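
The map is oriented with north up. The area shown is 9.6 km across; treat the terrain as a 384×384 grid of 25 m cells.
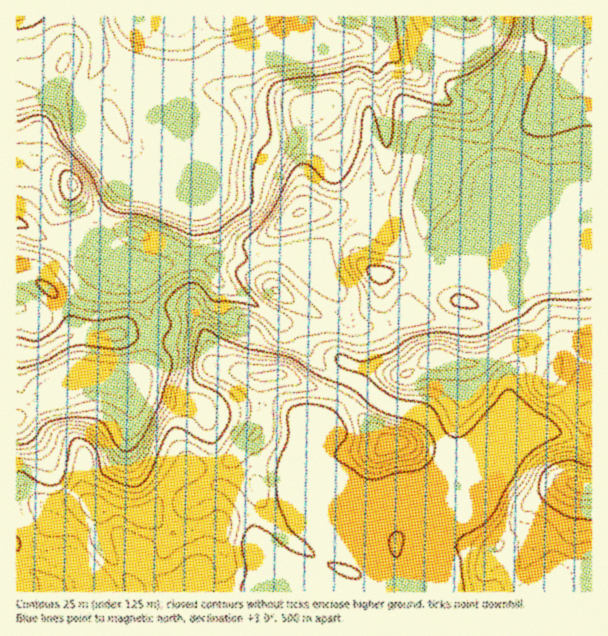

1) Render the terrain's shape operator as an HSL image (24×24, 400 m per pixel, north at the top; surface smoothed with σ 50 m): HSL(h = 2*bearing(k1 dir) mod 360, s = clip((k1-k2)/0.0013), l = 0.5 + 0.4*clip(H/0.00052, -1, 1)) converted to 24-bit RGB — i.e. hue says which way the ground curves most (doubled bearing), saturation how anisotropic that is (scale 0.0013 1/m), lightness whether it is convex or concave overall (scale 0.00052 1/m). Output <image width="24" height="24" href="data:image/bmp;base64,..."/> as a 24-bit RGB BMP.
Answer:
<image width="24" height="24" href="data:image/bmp;base64,Qk32BgAAAAAAADYAAAAoAAAAGAAAABgAAAABABgAAAAAAMAGAAATCwAAEwsAAAAAAAAAAAAAVq2tlMKLhlWNbjpebeZ3tjeJYoFXeXyAsXxuQpmffn6Af39/f2tsr12AXLOzg3l0eYJ7f39/Rix20shrgKhRXotXfnN8b4Fro3RVgGtNc0Nij+RrOqaDikRpvaxmRWVEoMBjMj2Rf2x0rH9SXMDCdqVYgmVpsGdnYYaMe3mAMU2M3K6pWHmXvoqVfEF3e49WkmeInX6PV0J7zeVoXB9RV8Fvis3Xg2XP2+K2Nip4W7JNWMeff2Nwf39/f3+AZat1lmCTfH6APJh9NIK42mqSi4FSk19/nmyEbHyufW3KiX3Mx+LodqT07rrvPYRAU3ditcF+kyaHddZ3aEt4f39/gIB/f4B/f4B+gH9/f39/f39/Kl9W5VO3yHGymFtTjXhHhcuuMi1e4dhwSsZYPjeAmS9l8IapObBBZEYsVa54ztBrW1l7gH9/fmxtikgmRGcfZHY+eIB4f39/fH+ADldP5G/Q3Nnyztz9z23QjieY6Oq0euefCAorxDujxbuPsrjdqEXwxpRfqrQ+QmZ0dHGClTW/4Z3p6aPjbOCPHpGYf4B+gH9/Rnp5D6Zmt9Slhq8ZWCJLi6Hg1fbh4ChrDhMsIDmK8vHIg1hBLDJY6Ke+29HALUaDfYB/KS1QgNBq0e/64dP4aQB1ssg8VX5tf39/Q3lHLioFlTEAFX4cMIALel8TxE9Bej2BDjU9+bdni0Q8Uzo0fZc66cl0MhMeXlQsLKqajP+pMhIBMxkAYis23MOgNIRXUnltcRYiKrt8mtXHkb47VHdRZ35XgnhPdmJgI0FS4GyO6ydcQaRZXsNi5Wd3lMTyzOn/JVf/QwQZ8x6Iid3IQJt6iK5gvp1yExFIrqngmd+uSH1n7ar4H7obMUMecmMsWXYuOltQEDYv9d7WnMrqz/D5u9X53qr7MwAgh5LuWYj0kbvq+q/42tf0q8L59ML7JEiNLZ5k26OTTkx9Tk7P/7D4p4v0sbXt1tvtIFzGMFGhuvWdgeS8dhcQVJIQahEWL7JXo74xV0AsNl8xQNJ33smVfCpBOyCD+s/8UUvgk7O2h2zBZ0YwT3ohaMeFY36hzqa9gCCoWEaLof+UbA5edPaGMwAJdrsAWNahbUSUrjlYUa8uP0saWDsJoHkUF8oyFHUcqkqGn8e1bWqjQV600/TfPGZ8Ym9GZGs4NVJ4hZnJ9fXWLgUtWwAWzPf/m+L2ekJmXTRUoUYpu85qPJOaT7XQqObarjdoclxCPIgte4Are3RCo8XQtsaRgD+DhHJ1eFlXUGU2PG0ZulUQJCG+Xtyctdctfi89fml5YR6T0Pvy39X2siPNaIBTgHpQf3l2gH9/f4B+fn95dX5lw1ExdzMLfGM9gEhav0mCl+Tqwe34X3/tiyTn5qnr9i0tVG0nRmYzLL6KqMBNSBwht11VdaV1aHlye4F5f3+Af39/f39/f39/VCsR2IlyP4wrQ/ncue/+m5rojCkhJRwOJmA8RZY5/4Px+tHyj53cLcGkgIhNVkN3r66Kpox5aYmHcImNf3+Af4B/gIB/f39/WZisg1e+3/zPAMfQJhcNXjwTdU9BcnxpKk9Odm40F1M+9urHhMrMyjnhr3uhOUePqpeVuJ2Xdo+MZmx6f39+gW9tg4FpenNldIm9adzj0f/MMwAzfUxOboRuf4B/f39/Mj5yrbaHKXOE4uukrGpRIiRF27KWIzJrpZN4upyAk3lzZG5ucmthiHtthIqAcW2Hpm+Hk/9/MQINZCBLl7WJYnuZf3+Af39/P1Bxd7FoRkCCrNcemWg5NTZw5t6MEQ5ZqK2EqsOpn5DEoXLElmyghpN8eYV0aHZ9tZva66yeNhZOlGihjbuQdF1/f3+Af3Z3ZERiVotLdTx6z9GgoKRzJVFk6/W2EgZNk9ibksW1hFCYmEKMtHqgro+kmYWSZW5+VGMUuVMQNyt5hbyLkl93gHN/gHODoFihdYu6b63ITVLG0unpv6zbRUXQrvawIwDoouDFaQ8vtjEXKXYyh5VkoYaEoIOKhWqSfoiqvoWaRLVyR5dzhV5efG5ZdnhBN5g2SqdQQIZgLNl+R75HdEu3vlnQ4GFhRcoYMQUNS99QTaXf56b3iVXChZRloYSJjHuYgXeaonqn2rSyNB9tqD4/XLqWgZK+eLhvRmUoUmwvUHAuYG0xSVoiNEoSRiMJfjklYMRlsc87OT0QBS4R8F+0x41pbZh0gYOTjEQwiKw9wmM4WBh3udm0dX+kg4ySm1Cr4a7fgpDZUtXGSn2Qszqk4UPXXN/OL2SluoZsxV+j25jXE+W2BB0v++PDXI53cX1j"/>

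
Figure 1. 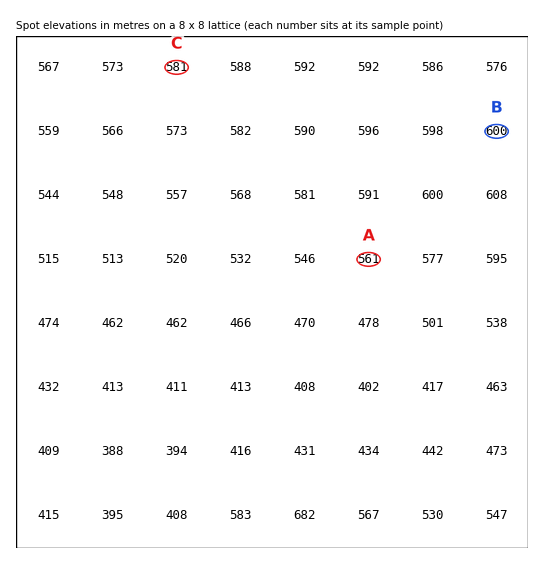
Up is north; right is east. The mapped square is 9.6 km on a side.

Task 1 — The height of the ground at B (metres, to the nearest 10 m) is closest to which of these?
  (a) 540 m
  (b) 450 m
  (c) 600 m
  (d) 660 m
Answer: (c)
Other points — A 560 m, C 580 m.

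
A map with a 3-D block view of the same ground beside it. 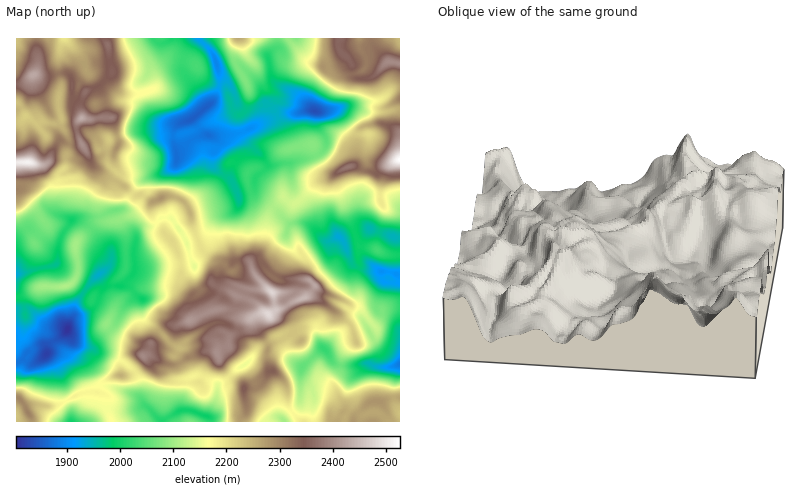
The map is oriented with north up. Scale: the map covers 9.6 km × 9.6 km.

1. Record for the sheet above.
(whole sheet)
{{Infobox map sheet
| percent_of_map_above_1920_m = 93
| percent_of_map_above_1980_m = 84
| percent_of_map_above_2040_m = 71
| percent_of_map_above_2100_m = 57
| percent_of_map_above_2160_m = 45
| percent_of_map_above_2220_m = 32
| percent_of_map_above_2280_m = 20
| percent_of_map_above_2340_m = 10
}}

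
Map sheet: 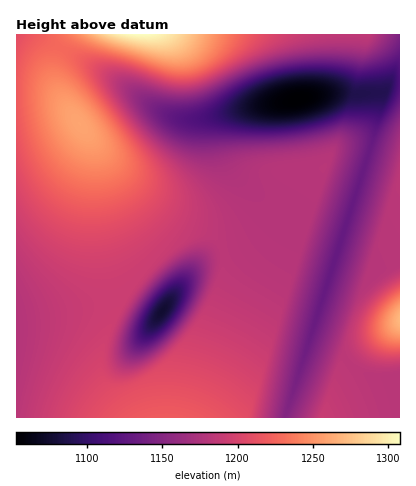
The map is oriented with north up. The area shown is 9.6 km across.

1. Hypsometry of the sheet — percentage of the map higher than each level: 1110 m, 93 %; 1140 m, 86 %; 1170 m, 72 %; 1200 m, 29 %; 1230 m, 10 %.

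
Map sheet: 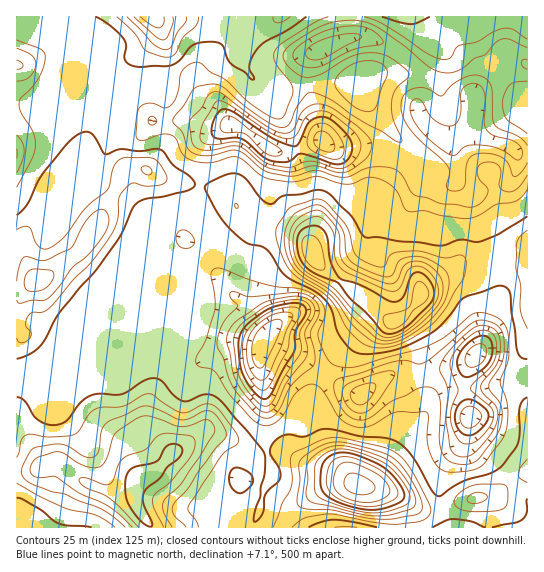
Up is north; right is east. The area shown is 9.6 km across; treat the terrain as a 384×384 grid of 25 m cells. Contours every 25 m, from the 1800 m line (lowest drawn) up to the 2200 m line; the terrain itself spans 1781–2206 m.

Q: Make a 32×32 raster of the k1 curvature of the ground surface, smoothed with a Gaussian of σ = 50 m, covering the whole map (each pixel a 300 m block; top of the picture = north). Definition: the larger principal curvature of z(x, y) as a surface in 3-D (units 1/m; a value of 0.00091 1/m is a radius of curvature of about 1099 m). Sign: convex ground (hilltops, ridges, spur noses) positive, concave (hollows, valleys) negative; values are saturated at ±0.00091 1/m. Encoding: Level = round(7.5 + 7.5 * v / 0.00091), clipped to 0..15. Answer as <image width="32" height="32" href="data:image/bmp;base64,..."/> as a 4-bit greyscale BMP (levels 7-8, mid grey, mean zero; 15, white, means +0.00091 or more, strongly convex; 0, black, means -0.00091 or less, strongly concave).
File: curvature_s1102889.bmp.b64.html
<image width="32" height="32" href="data:image/bmp;base64,Qk12AgAAAAAAAHYAAAAoAAAAIAAAACAAAAABAAQAAAAAAAACAAATCwAAEwsAABAAAAAAAAAAAAAAABEREQAiIiIAMzMzAERERABVVVUAZmZmAHd3dwCIiIgAmZmZAKqqqgC7u7sAzMzMAN3d3QDu7u4A////AIeId4/4mXiIy4eIqouYeYp4iIrPl3d4iJzc7/79ruyoipv8nZmYiIh4vuzvyIrMud2duZvLl4aIaJvO2piamYuM2miYjMl3uZzO/JqYlmuXuZqJmYvMrKmYiqeJiZqZuKdnmpqqndmbyYqpuprGNsqXeJl5qFvJx7ubhYqa10bLh3iIeLd5q4esq3R6icz+uYiIh3iYiLx2m7u5iJmpremIh4iIiIi9Z4mqq5eKqETsuYeIh4iJrGeJuorcmKpUvKp3iIiIipuFfOuY3/mcqMuph4iIiImc+mWKrOv+mbyr6piIiIiJl67qeP/Zv9iIec7IiIiIiYeKu7/8l8/KmIjJ3Kh4iJmZmJz/hnnsq5iYt4vpiIl5iIed+3aKiXmZmcd43YiJeIiZru24iIiJiImaeK2niIiKmYvciIiJmZqYiYiLp3h4mpeYu4iJmXhpmrmYiMi8qZqb3L3bqYeXmpi5moje6Zuq7Jjai6mJyqzIqYmYqLq4vtV8pWmorZi6lamIl5iLt4mo3lSJq8h5eZqJiIiKW4l0nvt2m7uIq4q6mYiIipuamuy6q8upZ7p4qauIiHiampy5q8ypmZmpWatamIiIiniqmam8yqu5mqqnapiIip2YiZmWZ6u5irmJh8qId3e+eIiaqXd3iLuZqWqIiHd4/cqYesmodouoeIqa"/>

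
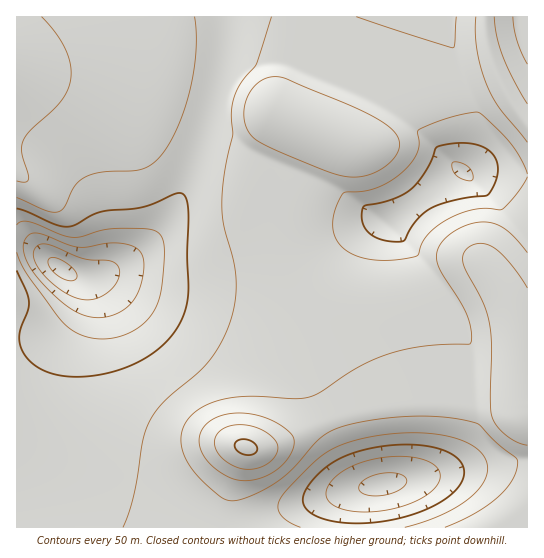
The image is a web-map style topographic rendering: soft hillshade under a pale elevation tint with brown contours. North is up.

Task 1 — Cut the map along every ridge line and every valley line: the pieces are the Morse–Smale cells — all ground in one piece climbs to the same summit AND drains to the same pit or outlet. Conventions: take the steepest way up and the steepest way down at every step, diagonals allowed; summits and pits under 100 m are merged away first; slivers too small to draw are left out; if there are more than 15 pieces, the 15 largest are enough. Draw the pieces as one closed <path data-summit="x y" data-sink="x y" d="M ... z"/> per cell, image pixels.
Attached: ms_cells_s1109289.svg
<path data-summit="246 447" data-sink="61 269" d="M527 16l-298 1-4 42-13 52-27 76-13 27-12 17-22 22-17 12-15 8-17 6-14-2-8-4-37-29-9-4-5 1 1 287 214 0-2-9 2-26 15-46 24 0 56-26 36-10 22-4-11-29-16-32-16-23-29-34-16-32-4-18 0-32 5-20 25-55 29 12 15 0 9-5 9-9 14-19 35-12 30-6 35-14 15 28 14 17z"/><path data-summit="246 447" data-sink="462 171" d="M498 79l-35 14-30 6-35 12-14 19-9 9-9 5-15 0-29-12-25 55-5 20 0 32 4 18 16 32 29 34 16 23 11 20 17 41 28-3 33 0 27 4 42-1 4 1 6 7 3-1 0-289-15-18z"/><path data-summit="17 67" data-sink="61 269" d="M229 16l-213 1 1 223 13 4 37 29 8 4 14 2 17-6 15-8 17-12 22-22 12-17 13-27 27-76 13-52 4-28z"/><path data-summit="246 447" data-sink="382 485" d="M446 404l-33 0-51 7-36 10-56 26-24 0-15 46-2 26 3 8 295 1 1-113-13-8-42 1z"/>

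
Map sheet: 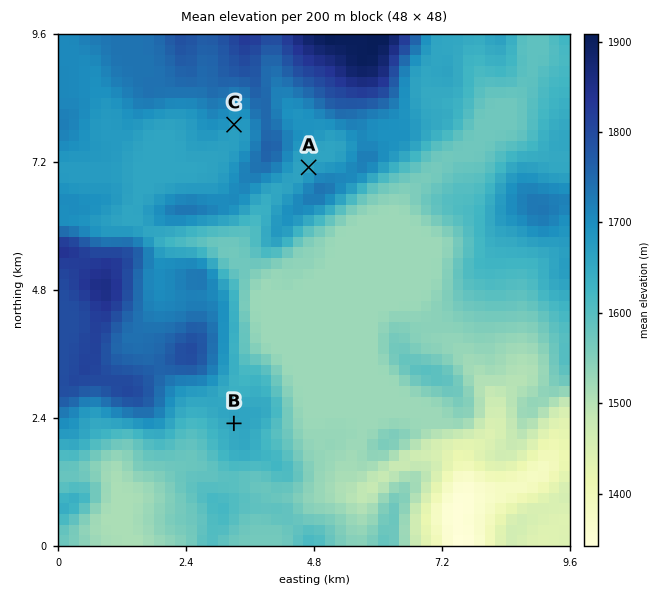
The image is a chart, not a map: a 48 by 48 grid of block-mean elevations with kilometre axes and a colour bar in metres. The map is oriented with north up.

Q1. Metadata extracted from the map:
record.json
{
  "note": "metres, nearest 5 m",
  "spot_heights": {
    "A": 1660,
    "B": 1655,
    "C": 1675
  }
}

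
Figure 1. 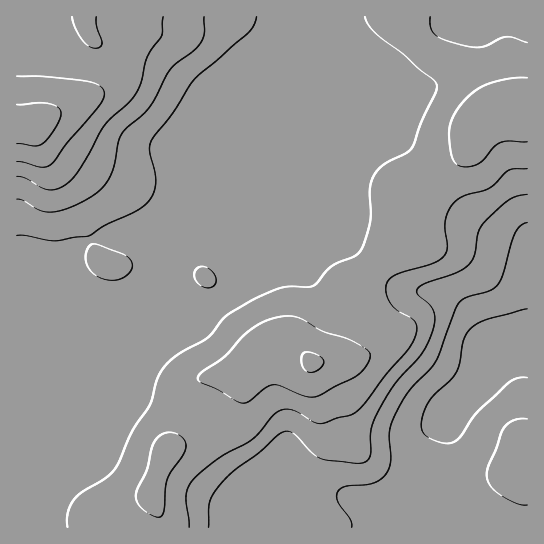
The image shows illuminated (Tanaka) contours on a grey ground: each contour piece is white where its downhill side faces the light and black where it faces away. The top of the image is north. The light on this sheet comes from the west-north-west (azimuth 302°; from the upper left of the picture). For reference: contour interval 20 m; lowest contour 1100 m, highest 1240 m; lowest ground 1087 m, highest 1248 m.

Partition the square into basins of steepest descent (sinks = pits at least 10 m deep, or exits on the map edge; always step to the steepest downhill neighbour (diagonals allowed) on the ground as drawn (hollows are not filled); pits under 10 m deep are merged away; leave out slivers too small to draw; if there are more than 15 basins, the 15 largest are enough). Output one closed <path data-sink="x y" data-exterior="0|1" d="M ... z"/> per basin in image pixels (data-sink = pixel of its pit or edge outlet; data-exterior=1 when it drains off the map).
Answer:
<path data-sink="50 527" data-exterior="1" d="M527 16l-443 1 3 12 8 14-11 51-9 9-22 10-18 12-19 1 1 402 76 0 2-7 11-9 24-11 20-5 14-39 15-27 8-35 5-10 13-8 22-2 15-6 11-15 13-11 12-4 12 1 21 23 47-6 13-5 6-6-4-16-14-29 1-11 11-16 18-18 18-11 5-44 5-6 25-18 19-19 11-17 7-19 15-13 34-4z"/><path data-sink="527 339" data-exterior="1" d="M527 105l-22 2-16 5-10 10-7 19-11 17-19 19-25 18-5 6-5 44-18 11-18 18-12 20 1 11 17 36 0 5-6 6-20 7-40 4-18-22-15-2-16 6-20 24-15 6-17 1-12 4-10 11-9 39-15 27-13 38-21 6-24 11-11 9-2 6 434 1z"/>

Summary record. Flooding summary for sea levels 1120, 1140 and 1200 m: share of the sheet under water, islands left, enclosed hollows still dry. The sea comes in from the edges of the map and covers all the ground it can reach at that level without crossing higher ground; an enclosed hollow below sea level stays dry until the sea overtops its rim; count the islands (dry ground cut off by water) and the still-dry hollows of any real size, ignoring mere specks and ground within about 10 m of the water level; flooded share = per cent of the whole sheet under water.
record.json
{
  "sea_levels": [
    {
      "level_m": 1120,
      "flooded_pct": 11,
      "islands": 0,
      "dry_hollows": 0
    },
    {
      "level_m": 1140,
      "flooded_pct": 19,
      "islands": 0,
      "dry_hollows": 0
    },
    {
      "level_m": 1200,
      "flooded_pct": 93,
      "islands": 0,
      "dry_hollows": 0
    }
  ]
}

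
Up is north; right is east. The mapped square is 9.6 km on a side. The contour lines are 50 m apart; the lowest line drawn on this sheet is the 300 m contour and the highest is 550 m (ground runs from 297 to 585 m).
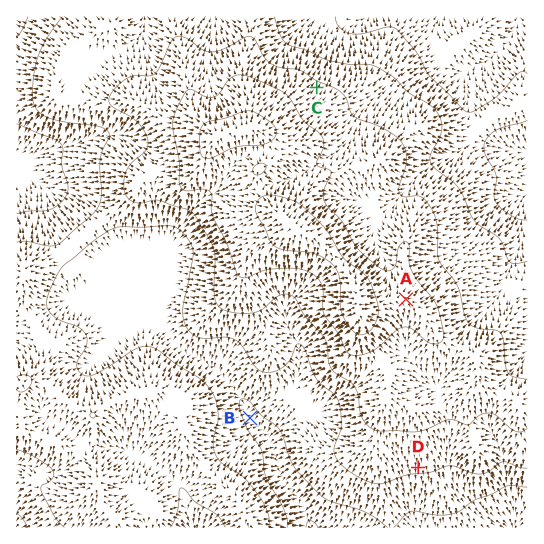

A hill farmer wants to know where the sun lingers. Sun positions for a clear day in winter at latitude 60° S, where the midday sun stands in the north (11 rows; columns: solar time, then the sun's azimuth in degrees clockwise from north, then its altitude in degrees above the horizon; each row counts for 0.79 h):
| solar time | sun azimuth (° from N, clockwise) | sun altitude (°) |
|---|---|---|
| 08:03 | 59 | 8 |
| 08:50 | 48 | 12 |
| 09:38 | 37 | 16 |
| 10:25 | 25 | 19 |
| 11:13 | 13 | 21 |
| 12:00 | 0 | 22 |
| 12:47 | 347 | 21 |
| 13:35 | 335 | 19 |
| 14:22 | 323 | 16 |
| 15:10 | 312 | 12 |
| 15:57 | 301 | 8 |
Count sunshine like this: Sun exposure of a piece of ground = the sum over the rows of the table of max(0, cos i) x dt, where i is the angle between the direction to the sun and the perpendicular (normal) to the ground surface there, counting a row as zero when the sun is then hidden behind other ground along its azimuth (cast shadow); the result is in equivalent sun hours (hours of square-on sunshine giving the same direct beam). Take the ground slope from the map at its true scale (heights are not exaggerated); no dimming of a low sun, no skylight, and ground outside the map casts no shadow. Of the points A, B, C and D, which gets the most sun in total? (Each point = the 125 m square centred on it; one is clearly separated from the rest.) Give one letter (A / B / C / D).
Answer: C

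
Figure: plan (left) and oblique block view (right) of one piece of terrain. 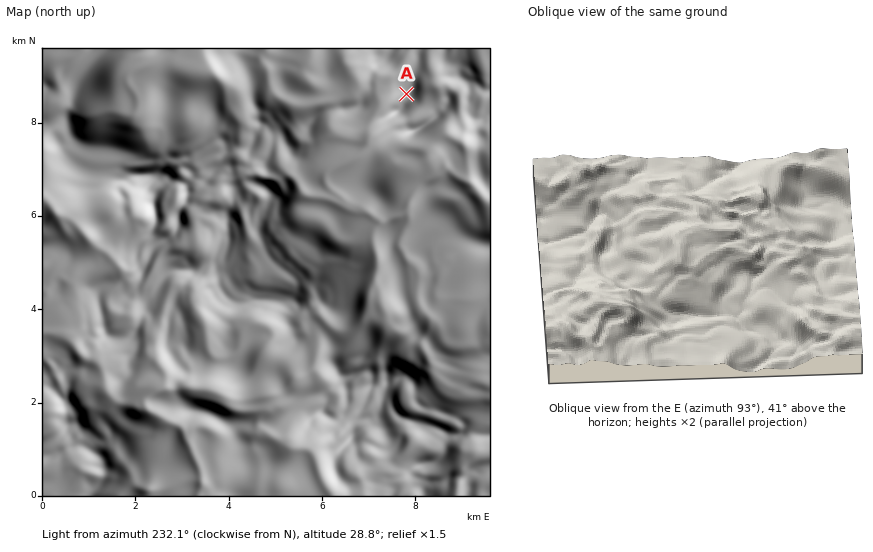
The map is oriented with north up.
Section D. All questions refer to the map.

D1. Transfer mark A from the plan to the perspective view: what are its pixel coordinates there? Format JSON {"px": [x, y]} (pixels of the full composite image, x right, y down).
{"px": [827, 313]}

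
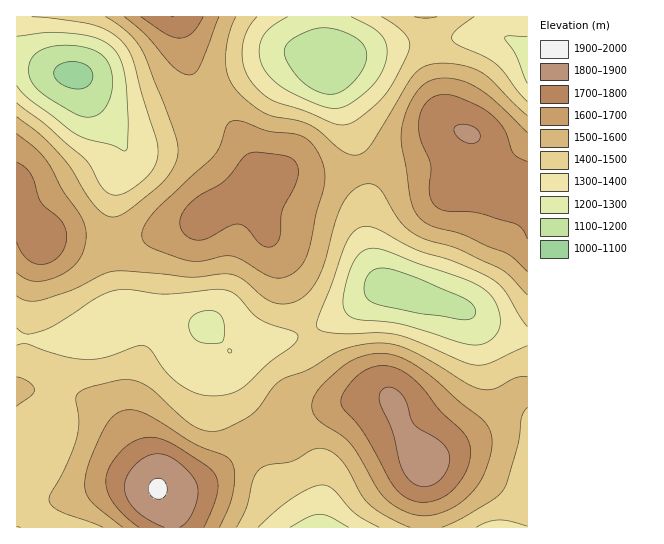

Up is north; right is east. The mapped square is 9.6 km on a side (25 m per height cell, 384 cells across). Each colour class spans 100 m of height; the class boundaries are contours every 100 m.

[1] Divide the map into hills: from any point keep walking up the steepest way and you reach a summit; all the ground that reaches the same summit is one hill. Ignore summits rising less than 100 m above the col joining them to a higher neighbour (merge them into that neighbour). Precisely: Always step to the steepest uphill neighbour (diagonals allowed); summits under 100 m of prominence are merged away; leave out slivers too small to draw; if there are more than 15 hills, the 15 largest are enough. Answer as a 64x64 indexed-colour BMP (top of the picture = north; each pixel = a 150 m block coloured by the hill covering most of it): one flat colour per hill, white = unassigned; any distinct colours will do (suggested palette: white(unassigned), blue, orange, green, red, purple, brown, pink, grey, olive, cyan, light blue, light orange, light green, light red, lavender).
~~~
<image width="64" height="64" href="data:image/bmp;base64,Qk12CAAAAAAAAHYAAAAoAAAAQAAAAEAAAAABAAQAAAAAAAAIAAATCwAAEwsAABAAAAAAAAAA////ALR3HwAOf/8ALKAsACgn1gC9Z5QAS1aMAMJ34wB/f38AIr28AM++FwDox64AeLv/AIrfmACWmP8A1bDFAEREREREREREREREREREREREQREREREREREREREREREURERERERERERERERERERERERBERERERERERERERERERRERERERERERERERERERERERBERERERERERERERERERFERERERERERERERERERERERBERERERERERERERERERERREREREREREREREREREREREERERERERERERERERERERFEREREREREREREREREREREEREREREREREREREREREREUREREREREREREREREREREQRERERERERERERERERERERREREREREREREREREREREQRERERERERERERERERERERFERERERERERERERERERERBEREREREREREREREREREREUREREREREREREREREREREERERERERERERERERERERERREREREREREREREREREREERERERERERERERERERERERFEREREREREREREREREREQREREREREREREREREREREREUREREREREREREREREREQRERERERERERERERERERERERRERERERERERERERERERBERERERERERERERERERERERFERERERERERERERERERBEREREREREREREREREREREREUREREREREREREREREREERERERERERERERERERERERERREREREREREREREREREERERERERERERERERERERERERFEREREREREREREREREQREREREREREREREREREREREREURERERERERERERERERBERERERERERERERERERERERERRERERERERERERERERBERERERERERERERERERERERERFEREREREREREREREREEREREREREREREREREREREREREURERERERERERERERERBERERERERERERERERERERERERRERERERERERERERERCIRERERERERERERERERERERERFEREREREREREREREREIiIiIREREREREREREREREREREVVVVVVVREREREREREIiIiIiIhERERERERERERERERMzVVVVVVVUREREREQiIiIiIiIiIhERERERERERERETMzNVVVVVVVVUREIiIiIiIiIiIiIiIhEREREREREREzMzM1VVVVVVVVIiIiIiIiIiIiIiIiIiIhERERERERMzMzMzVVVVVVVVUiIiIiIiIiIiIiIiIiIiIREREREzMzMzMzNVVVVVVVUiIiIiIiIiIiIiIiIiIiIiIRETMzMzMzMzM1VVVVVVVSIiIiIiIiIiIiIiIiIiIiIiMzMzMzMzMzMzVVVVVVVVIiIiIiIiIiIiIiIiIiIiIiMzMzMzMzMzMzNVVVVVVVUiIiIiIiIiIiIiIiIiIiIiIzMzMzMzMzMzM1VVVVVVVSIiIiIiIiIiIiIiIiIiIiIzMzMzMzMzMzMzVVVVVVVVIiIiIiIiIiIiIiIiIiIiIjMzMzMzMzMzMzNVVVVVVVUiIiIiIiIiIiIiIiIiIiIiMzMzMzMzMzMzM1VVVVVVVSIiIiIiIiIiIiIiIiIiIiIzMzMzMzMzMzMzVVVVVVVVIiIiIiIiIiIiIiIiIiIiIjMzMzMzMzMzMzNVVVVVVVUiIiIiIiIiIiIiIiIiIiIiMzMzMzMzMzMzM1VVVVVVVSIiIiIiIiIiIiIiIiIiIiIzMzMzMzMzMzMzVVVVVVVVIiIiIiIiIiIiIiIiIiIiIjMzMzMzMzMzMzNVVVVVVVUiIiIiIiIiIiIiIiIiIiIiMzMzMzMzMzMzM1VVVVVVVSIiIiIiIiIiIiIiIiIiIiIzMzMzMzMzMzMzVVVVVVVVUiIiIiIiIiIiIiIiIiIiIjMzMzMzMzMzMzNVVVVVVVVSIiIiIiIiIiIiIiIiIiIjMzMzMzMzMzMzM1VVVVVVVVIiIiIiIiIiIiIiIiIiIiMzMzMzMzMzMzMzVVVVVVVVVSIiIiIiIiIiIiIiIiIiIzMzMzMzMzMzMzNVVVVVVVVVIiIiIiIiIiIiIiIiIiIjMzMzMzMzMzMzM1VVVVVVVVZmZiIiIiIiIiIiIiIiIjMzMzMzMzMzMzMzVVVVVVVVZmZmZmIiIiIiIiIiIiIiMzMzMzMzMzMzMzNVVVVVVVVmZmZmZmIiIiIiIiIiIiIzMzMzMzMzMzMzM1VVVVVVVmZmZmZmYiIiIiIiIiIiIzMzMzMzMzMzMzMzVVVVVVVmZmZmZmZmIiIiIiIiIiIjMzMzMzMzMzMzMzNVVVVVVmZmZmZmZmZiIiIiIiIiIiMzMzMzMzMzMzMzM1VVVVVWZmZmZmZmZmYiIiIiIiIiMzMzMzMzMzMzMzMzVVVVVWZmZmZmZmZmZmIiIiIiIiIzMzMzMzMzMzMzMzNVVVVVZmZmZmZmZmZmZmIiIiIiIjMzMzMzMzMzMzMzM1VWZmZmZmZmZmZmZmZmZmIiIiIjMzMzMzMzMzMzMzMzZmZmZmZmZmZmZmZmZmZmZmIiJmMzMzMzMzMzMzMzMzNmZmZmZmZmZmZmZmZmZmZmZmZmYzMzMzMzMzMzMzMzM2ZmZmZmZmZmZmZmZmZmZmZmZmYzMzMzMzMzMzMzMzM0ZmZmZmZmZmZmZmZmZmZmZmZmZjMzMzMzMzMzMzMzNERmZmZmZmZmZmZmZmZmZmZmZmZmMzMzMzMzMzMzMzNERGZmZmZmZmZmZmZmZmZmZmZmZmYzMzMzMzMzMzMzM0RE"/>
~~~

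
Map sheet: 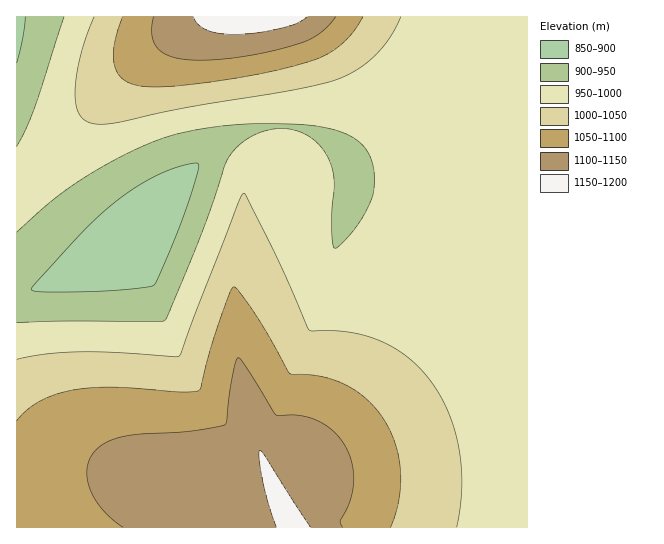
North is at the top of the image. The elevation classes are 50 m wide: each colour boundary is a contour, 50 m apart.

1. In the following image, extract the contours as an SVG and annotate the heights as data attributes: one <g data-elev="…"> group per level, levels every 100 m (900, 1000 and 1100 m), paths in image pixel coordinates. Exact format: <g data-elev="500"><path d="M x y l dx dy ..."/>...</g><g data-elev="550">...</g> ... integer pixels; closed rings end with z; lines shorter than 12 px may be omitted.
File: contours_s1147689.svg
<g data-elev="900"><path d="M37 291l-6-1 3-5 50-55 31-28 23-16 22-12 22-8 16-2-1 10-13 40-16 41-14 30-15 3-32 3z"/><path d="M25 17l-2 21-6 25"/></g><g data-elev="1000"><path d="M457 527l5-37-2-36-8-33-15-31-11-15-13-13-13-11-15-8-16-6-16-4-19-2-23 0-2-2-30-66-34-70-3 2-4 8-59 153-4 1-58-4-39-1-32 2-29 5"/><path d="M94 17l-9 22-6 22-3 20-1 17 2 12 5 8 8 5 11 1 18-2 75-16 100-16 43-10 20-10 18-15 15-17 11-21"/></g><g data-elev="1100"><path d="M343 527l-3-6 10-20 4-20-2-19-8-17-11-14-16-11-18-5-21 1-3-2-28-45-6-10-3-1-3 5-2 12-6 46-2 4-35 6-49 3-18 2-18 7-12 11-5 8-1 8 0 9 3 11 13 20 20 17"/><path d="M154 17l-2 10 0 10 3 8 4 5 7 4 9 4 24 2 23-1 27-3 50-13 20-9 9-8 8-9"/></g>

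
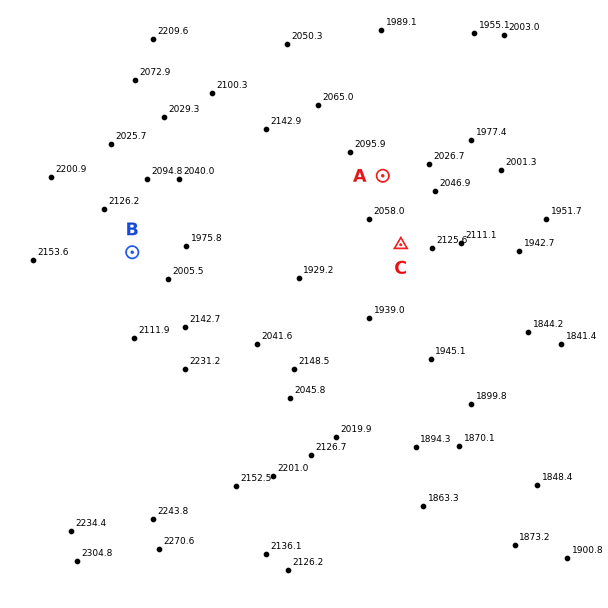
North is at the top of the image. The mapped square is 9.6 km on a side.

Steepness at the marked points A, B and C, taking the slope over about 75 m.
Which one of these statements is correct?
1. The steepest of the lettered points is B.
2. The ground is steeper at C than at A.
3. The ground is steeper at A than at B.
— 2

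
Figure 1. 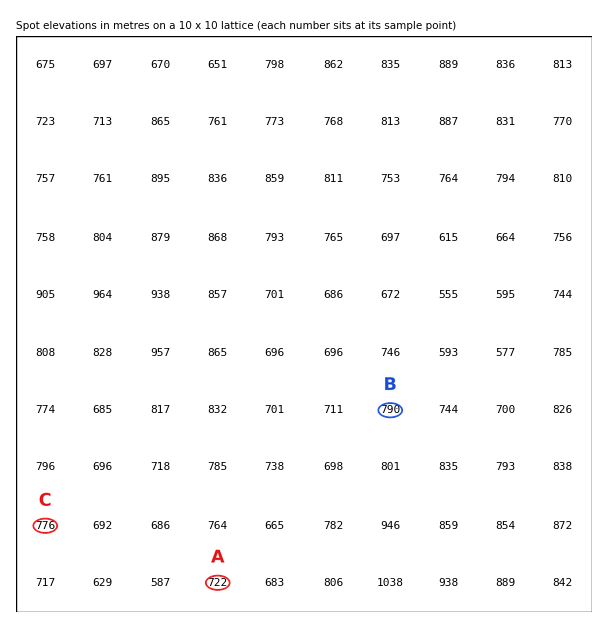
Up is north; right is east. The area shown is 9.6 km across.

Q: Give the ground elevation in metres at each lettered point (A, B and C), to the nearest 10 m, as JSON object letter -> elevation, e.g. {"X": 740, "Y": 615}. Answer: {"A": 720, "B": 790, "C": 780}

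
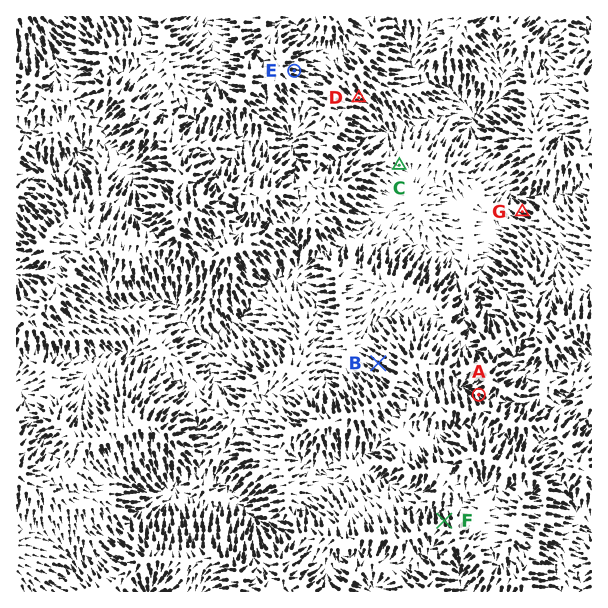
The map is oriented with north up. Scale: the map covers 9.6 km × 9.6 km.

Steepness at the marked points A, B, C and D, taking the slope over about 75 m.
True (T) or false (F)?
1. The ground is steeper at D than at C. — T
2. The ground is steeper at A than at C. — T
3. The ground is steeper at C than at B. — F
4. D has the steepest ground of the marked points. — F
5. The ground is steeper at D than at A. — F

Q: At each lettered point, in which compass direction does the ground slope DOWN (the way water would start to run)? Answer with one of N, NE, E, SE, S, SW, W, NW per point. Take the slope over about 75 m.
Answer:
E E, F N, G NW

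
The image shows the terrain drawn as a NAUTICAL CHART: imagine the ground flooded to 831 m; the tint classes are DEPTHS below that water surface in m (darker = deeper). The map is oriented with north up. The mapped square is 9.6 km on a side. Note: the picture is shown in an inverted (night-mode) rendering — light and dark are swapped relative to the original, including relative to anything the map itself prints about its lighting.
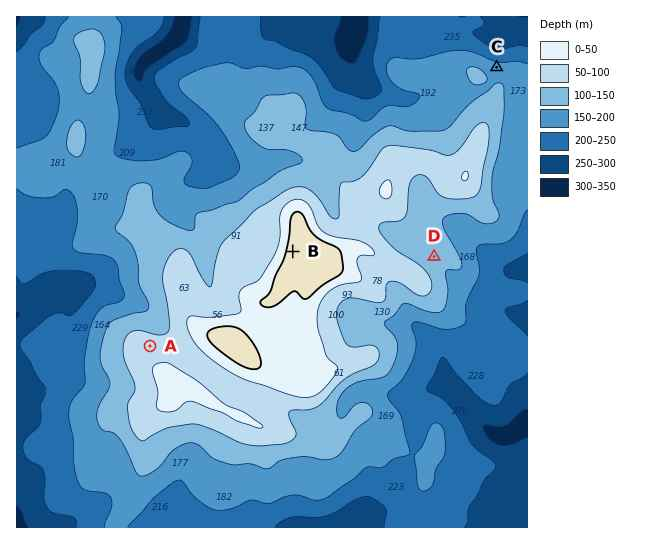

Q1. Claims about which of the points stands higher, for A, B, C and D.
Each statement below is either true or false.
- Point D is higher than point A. false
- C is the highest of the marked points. false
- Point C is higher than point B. false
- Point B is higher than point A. true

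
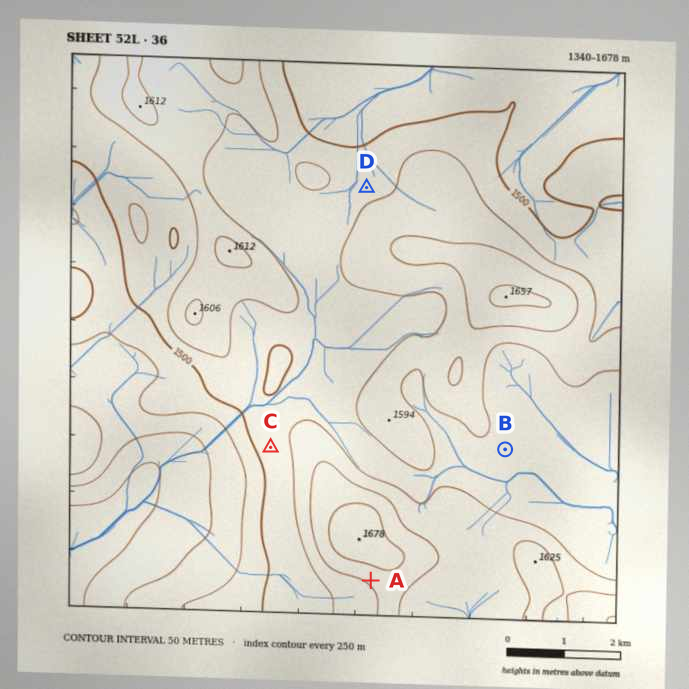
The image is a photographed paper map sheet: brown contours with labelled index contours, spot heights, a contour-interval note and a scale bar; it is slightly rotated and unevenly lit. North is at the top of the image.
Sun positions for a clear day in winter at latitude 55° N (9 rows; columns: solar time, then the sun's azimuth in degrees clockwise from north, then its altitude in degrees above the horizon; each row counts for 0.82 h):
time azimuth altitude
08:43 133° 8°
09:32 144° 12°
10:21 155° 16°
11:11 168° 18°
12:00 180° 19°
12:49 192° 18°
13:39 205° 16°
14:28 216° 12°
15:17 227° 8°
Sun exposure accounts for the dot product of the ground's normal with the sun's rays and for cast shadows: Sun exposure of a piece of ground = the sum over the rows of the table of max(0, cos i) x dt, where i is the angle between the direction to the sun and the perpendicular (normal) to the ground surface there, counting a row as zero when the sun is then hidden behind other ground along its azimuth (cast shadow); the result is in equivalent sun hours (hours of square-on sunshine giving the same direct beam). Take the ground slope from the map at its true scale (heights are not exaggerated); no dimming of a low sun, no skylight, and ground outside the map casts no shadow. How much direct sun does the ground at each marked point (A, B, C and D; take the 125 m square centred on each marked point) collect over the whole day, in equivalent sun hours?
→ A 2.5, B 1.9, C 2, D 1.5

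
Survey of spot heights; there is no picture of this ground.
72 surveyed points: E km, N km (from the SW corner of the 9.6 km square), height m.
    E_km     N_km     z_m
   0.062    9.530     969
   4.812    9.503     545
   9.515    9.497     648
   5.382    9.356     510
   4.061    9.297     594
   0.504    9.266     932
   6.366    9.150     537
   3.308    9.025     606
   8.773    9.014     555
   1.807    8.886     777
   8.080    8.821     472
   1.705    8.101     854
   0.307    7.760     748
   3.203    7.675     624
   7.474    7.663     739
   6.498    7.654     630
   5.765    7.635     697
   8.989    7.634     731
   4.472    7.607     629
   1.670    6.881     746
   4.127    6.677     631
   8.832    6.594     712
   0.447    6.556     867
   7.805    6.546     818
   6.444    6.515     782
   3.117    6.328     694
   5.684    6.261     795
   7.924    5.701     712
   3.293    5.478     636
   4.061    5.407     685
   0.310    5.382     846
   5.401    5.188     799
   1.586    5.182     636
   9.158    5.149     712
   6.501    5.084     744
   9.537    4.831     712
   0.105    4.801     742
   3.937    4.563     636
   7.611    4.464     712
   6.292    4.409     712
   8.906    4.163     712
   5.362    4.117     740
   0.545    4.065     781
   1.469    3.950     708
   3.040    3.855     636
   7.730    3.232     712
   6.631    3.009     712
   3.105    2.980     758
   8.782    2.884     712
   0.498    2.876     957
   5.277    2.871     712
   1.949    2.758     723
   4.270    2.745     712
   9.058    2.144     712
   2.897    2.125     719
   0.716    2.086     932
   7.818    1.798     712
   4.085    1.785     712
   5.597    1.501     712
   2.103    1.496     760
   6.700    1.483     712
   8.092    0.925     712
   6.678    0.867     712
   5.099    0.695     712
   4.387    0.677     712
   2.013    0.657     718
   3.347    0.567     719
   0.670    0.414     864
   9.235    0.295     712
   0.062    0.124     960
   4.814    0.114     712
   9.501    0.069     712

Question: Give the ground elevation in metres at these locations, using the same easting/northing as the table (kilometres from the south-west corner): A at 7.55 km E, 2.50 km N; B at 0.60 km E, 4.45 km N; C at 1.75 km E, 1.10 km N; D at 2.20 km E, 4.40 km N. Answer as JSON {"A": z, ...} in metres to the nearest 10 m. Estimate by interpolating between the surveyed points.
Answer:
{"A": 710, "B": 720, "C": 720, "D": 650}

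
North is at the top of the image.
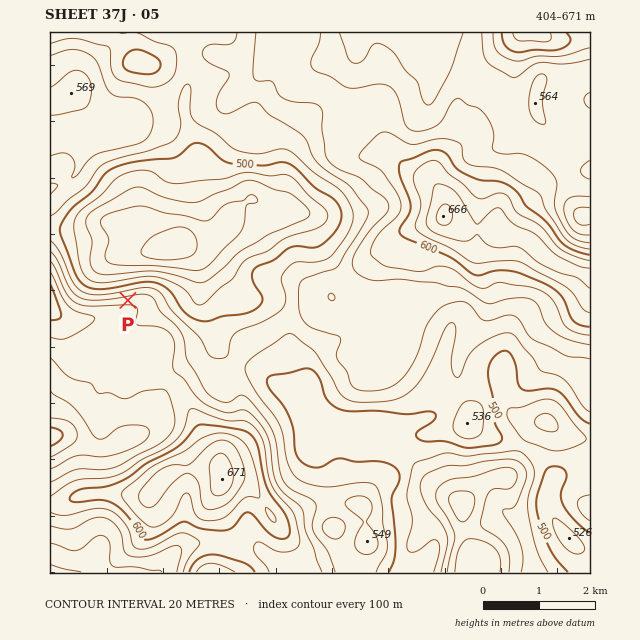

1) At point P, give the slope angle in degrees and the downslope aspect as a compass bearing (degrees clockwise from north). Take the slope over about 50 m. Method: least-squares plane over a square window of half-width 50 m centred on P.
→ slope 8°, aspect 352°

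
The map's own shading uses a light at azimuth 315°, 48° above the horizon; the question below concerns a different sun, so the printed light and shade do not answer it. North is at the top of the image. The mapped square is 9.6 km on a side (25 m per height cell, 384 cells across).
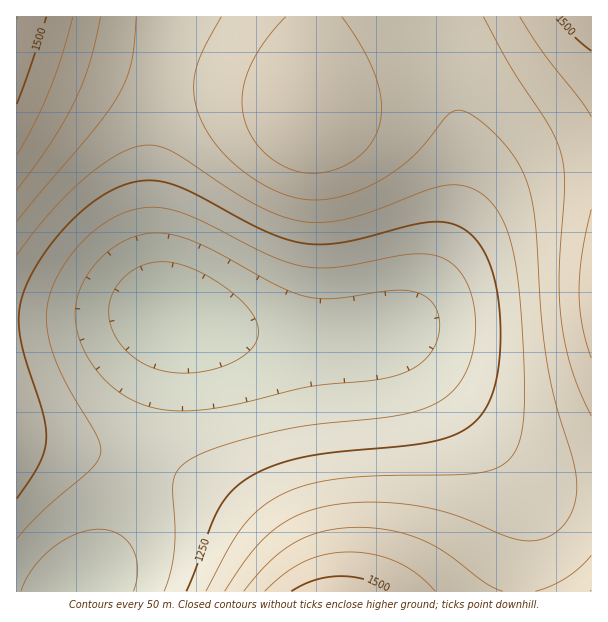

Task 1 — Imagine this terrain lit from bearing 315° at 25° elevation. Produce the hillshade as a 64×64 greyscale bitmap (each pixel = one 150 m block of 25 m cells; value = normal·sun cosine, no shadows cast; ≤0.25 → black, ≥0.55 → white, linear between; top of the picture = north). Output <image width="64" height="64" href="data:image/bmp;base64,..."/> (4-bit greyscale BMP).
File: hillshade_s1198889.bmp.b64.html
<image width="64" height="64" href="data:image/bmp;base64,Qk12CAAAAAAAAHYAAAAoAAAAQAAAAEAAAAABAAQAAAAAAAAIAAATCwAAEwsAABAAAAAAAAAAAAAAABEREQAiIiIAMzMzAERERABVVVUAZmZmAHd3dwCIiIgAmZmZAKqqqgC7u7sAzMzMAN3d3QDu7u4A////AGZneIiZq7zN3v/////////u3cu6qpmZiJmZmqq7zN3uVWZ3iJmqu8ze7////////+7dzLuqqZmZmZmaqru8zd5VVmd4iZqrvM3u7///////7t3Mu7qqmZmZmZmqq7zN3UVWZneImaq7zN3u///////u3czLuqqpmZmZmaqru8zdRFVmZ3iJmqu8zd7u/////u7d3Mu7qqqZmZmZqqq7vM1ERVZnd4iZqrvM3e7u///u7t3czLu6qqqZmZmqqqu8zERFVmZ3iJmqu8zN3u7u7u7u3dzMy7uqqqqpmqqqq7vMNEVVZnd4iZqrvMzd3u7u7u3d3MzLu7qqqqqqqqqqu7w0RFVmZ3iJmaq7zM3d7u7u7d3dzMy7u6qqqqqqqqq7uzREVWZneIiZqru8zN3d3u3d3d3MzMu7u6qqqqqqqqu7NERVZmd4iJmqq7zMzd3d3d3d3czMy7u7uqqqqqqqqrtERVVmZ3iImZqru8zM3d3d3d3dzMzMu7u7qqqqqqqqu0RFVWZ3eIiZmqu7vMzN3d3d3dzMzMzLu7u7qqqqqqqqRFVWZnd4iJmqq7u8zMzN3d3dzMzMzMy7u7u6qqqqqqpEVWZnd4iJmaqru7zMzMzMzMzMzMzMzMy7u7u6qqqqqlVVZnd4iJmaqqu7vMzMzMzMzMzMzMzMzMu7u7uqqqqqVVZmd4iJmZqqu7u8zMzMzMzMzMzMzMzMzMu7u7uqqqpVZmd3iImZqqu7u7zMzMzMzMzMzMzMzMzMzLu7u7qqqmZmd3iImZqqq7u7zMzMzMzMzMzMzMzMzMzMzLu7u6qqZmd3eIiZmqq7u7vMzMzMzMzMzMzMzMzMzMzMy7u7uqpmZ3eIiZmaqru7u8zMzMzMu7u7vMzMzMzMzMzMu7u6qmZnd4iJmaqqu7u7zMzMy7u7u7u7vMzMzMzMzMzLu7uqZnd3iIiZmqq7u7u8zLu7u7u7u7u7vMzMzMzMzMy7u7pmd3d4iJmaqru7u7u7u7u7u7u7u7u7vMzMzMzMzMu7u2Znd3iImZqqq7u7u7u7u7uqqqqqu7u7zMzMzMzMzLu7Zmd3d4iJmaqru7u7u7u7qqqqqqqqu7u8zMzdzMzMy7tmZnd3eIiZmqq7u7u7u6qqqpmZqqqqu7zMzN3dzMzMu2ZmZnd3iImZqqq7u7uqqqqZmZmZmqqru8zMzd3czMzLZmZmZ3d4iJmaqqqqqqqqmZmYiJmZmqq7vMzN3d3czMxVVWZmZ3eIiZmqqqqqqpmZiIiIiImZmqu7zMzd3d3MzFVVVWZmZ3eImZmaqpmZmYiId3d4iImZqrvMzN3d3d3MVVVVVVZmd3iImZmZmZmIiHd3d3d3iImaq7zMzd3d3d1ERERVVVZmd3iIiZmIiIh3d2ZmZnd3iJmqu8zM3d3d3URERERFVWZnd4iIiIiId3dmZmZmZmd4iZqrvMzd3d3dMzM0RERVVWZnd3iIh3d3ZmVVVVVWZneImqu7zM3d3d0zMzMzRERVVmZ3d3d3d3ZmVVVVVVVWZ3iZqrvMzd3d3TMzMzM0REVVZmd3d3d3ZmVVRERERVVmeImaq7zM3d3dIiIzMzNERFVmZnd3d2ZmVVREREREVVZ3iJqrvMzd3d0iIiIzMzREVVZmZnd2ZmZVVERERERFVmd4maq7zM3d3SIiIiMzNERFVmZmZmZmZlVEREMzRERVZniJqru8zN3dIiIiIzMzREVWZmZmZmZmVUREMzM0RFVmeImaq7zM3d0iIiIjMzNERVZmZmZmZmZVREQzMzRERVZ3iJqqu8zN3SIiIiMzNERVVmZmd3ZmZlVURDMzNERFVmeImaq7vMzdIiIiIzM0RFVWZnd3d3ZmZVREQzM0REVWZ4iZqqu7zMwiIiIjMzREVWZnd3d3d2ZlVURERERERVZneImaq7u8zCIiIjMzREVVZnd3d3d3dmZVVERERERVVmd4iZqqu7vMIiIjMzREVVZnd3iIiId3dmVVRERERVVWZ3iJmaqru7wiIjMzREVVZnd4iIiIiId3ZlVVVEVVVWZ3eImZqqq7uyIjMzRERVZmd4iImZmIiHd2ZlVVVVVWZneIiZmaqqq7MzMzNERVVmd4iJmZmZmYiHdmZlVVVmZnd4iJmZmqqqozMzNERVVmd4iJmZmZmZmIh3ZmZmZmZnd4iImZmaqqqjMzNERFVmZ3iJmaqqqqmZiId3ZmZmZnd3iIiZmZmaqqMzNERFVWZ3iJmaqqqqqpmYiHd3ZmZnd3iIiZmZmZmZozM0REVVZneImaqqqqqqqZmIh3d3d3d3iIiZmZmZmZmTM0RERVZmd4iZqqu7u6qqmYiId3d3d3iIiZmZmZmZmZRERERVVmZ4iZqqu7u7u6qpmIiHd3d3iIiJmZmZmZmZlERERFVWZ3iJmqq7u7u7qqmZiIh3d3iIiJmZmZmZmZmUREREVVZneImaqru7u7u6qZmIiIh3iIiJmZmZmZmZmZRERERVVmd4iZqru7u7u7qqmZiIiIiIiImZmZmZmZmZlERERFVWZniJmqu7u7u7uqqZmIiIiIiImZmZqpmZmZiERERERVVmeImaq7u7u7u7qpmYiIiIiIiZmZqqqZmZmIRERERFVWZ3iZqru7u7u7uqmZiIiIiIiJmZqqqqmZmYhEREREVVZneJmqq7u7u7u6qZmIiIiIiImZmqqqqZmZiERERERFVmd4iaqru7u7u7qpmYiIiIiIiZmaqqqpmZmI"/>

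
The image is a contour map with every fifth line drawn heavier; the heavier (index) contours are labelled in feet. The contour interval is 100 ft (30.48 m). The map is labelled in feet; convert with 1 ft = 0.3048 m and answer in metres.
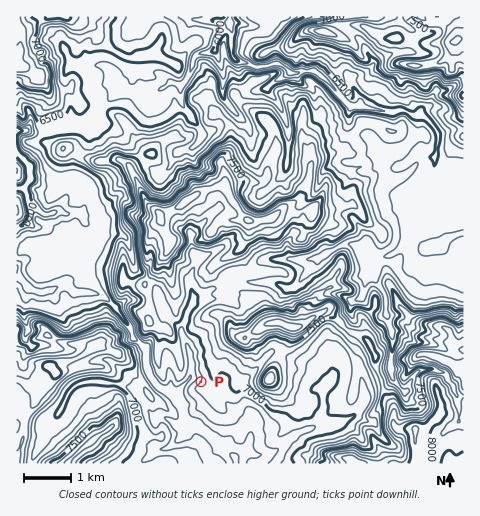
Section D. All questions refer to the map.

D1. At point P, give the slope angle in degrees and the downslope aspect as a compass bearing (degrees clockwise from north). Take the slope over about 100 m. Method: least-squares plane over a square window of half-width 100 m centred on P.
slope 12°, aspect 297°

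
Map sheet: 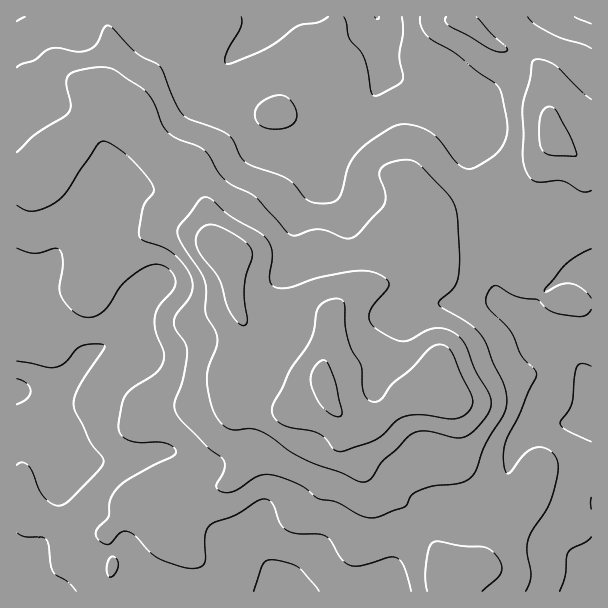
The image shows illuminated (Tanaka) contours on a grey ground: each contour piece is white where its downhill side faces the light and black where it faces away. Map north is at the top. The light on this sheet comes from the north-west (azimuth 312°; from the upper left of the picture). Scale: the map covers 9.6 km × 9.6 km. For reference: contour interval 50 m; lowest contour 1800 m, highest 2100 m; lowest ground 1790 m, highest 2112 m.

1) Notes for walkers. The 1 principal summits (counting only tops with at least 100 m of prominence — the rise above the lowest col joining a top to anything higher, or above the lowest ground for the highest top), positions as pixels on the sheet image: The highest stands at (323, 378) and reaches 2112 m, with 322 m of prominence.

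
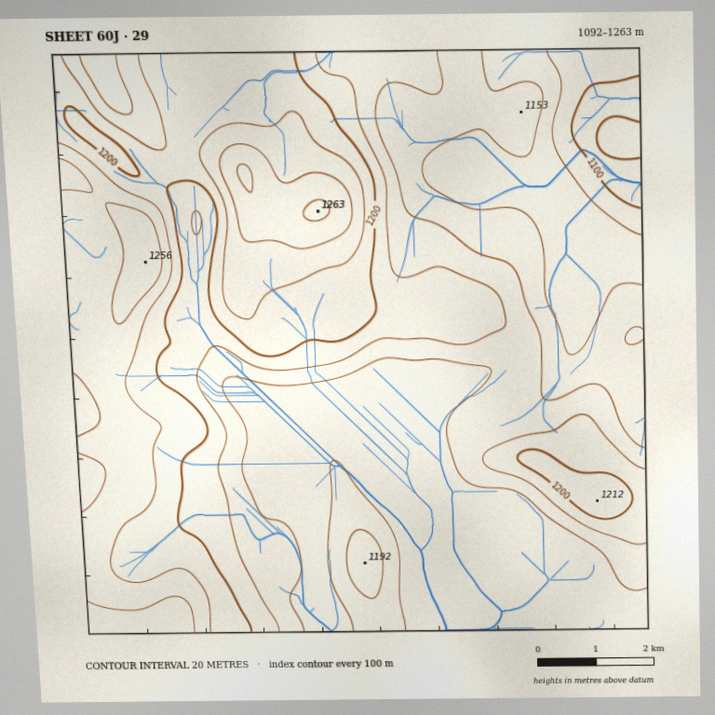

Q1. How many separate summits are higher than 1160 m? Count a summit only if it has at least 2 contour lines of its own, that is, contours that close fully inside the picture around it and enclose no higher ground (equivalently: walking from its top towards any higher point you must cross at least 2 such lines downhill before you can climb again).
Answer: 1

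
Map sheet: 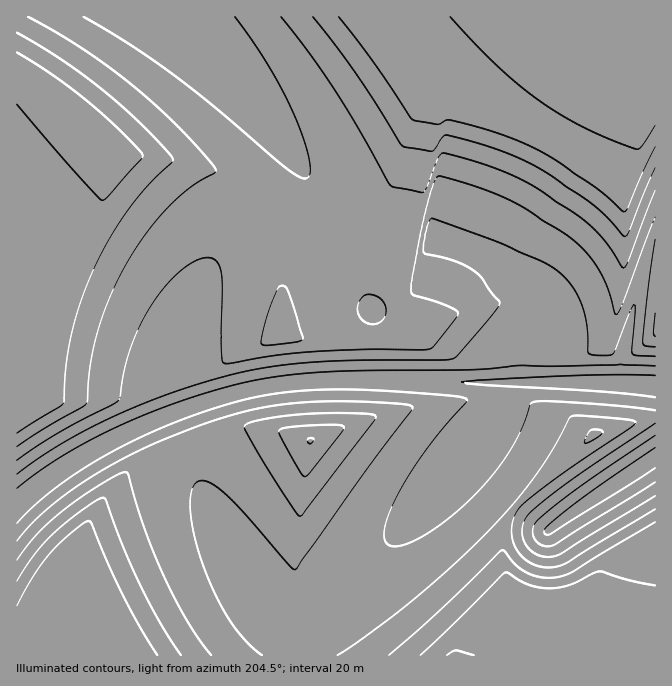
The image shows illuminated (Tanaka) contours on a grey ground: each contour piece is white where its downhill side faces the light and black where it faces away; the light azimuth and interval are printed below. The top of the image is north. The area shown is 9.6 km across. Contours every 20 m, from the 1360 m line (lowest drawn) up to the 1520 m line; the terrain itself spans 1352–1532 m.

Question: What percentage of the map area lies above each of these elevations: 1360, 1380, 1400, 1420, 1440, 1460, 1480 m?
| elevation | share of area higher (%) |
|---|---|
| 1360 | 96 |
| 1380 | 89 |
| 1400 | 78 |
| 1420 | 67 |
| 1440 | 45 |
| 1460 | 25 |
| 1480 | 9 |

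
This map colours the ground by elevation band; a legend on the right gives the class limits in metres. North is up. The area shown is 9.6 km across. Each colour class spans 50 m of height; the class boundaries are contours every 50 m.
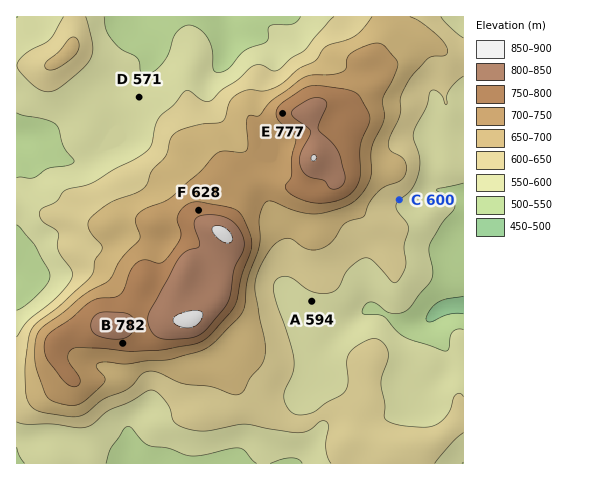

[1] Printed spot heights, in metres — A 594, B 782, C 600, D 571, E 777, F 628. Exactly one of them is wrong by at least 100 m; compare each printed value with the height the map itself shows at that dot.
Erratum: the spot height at F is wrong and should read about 778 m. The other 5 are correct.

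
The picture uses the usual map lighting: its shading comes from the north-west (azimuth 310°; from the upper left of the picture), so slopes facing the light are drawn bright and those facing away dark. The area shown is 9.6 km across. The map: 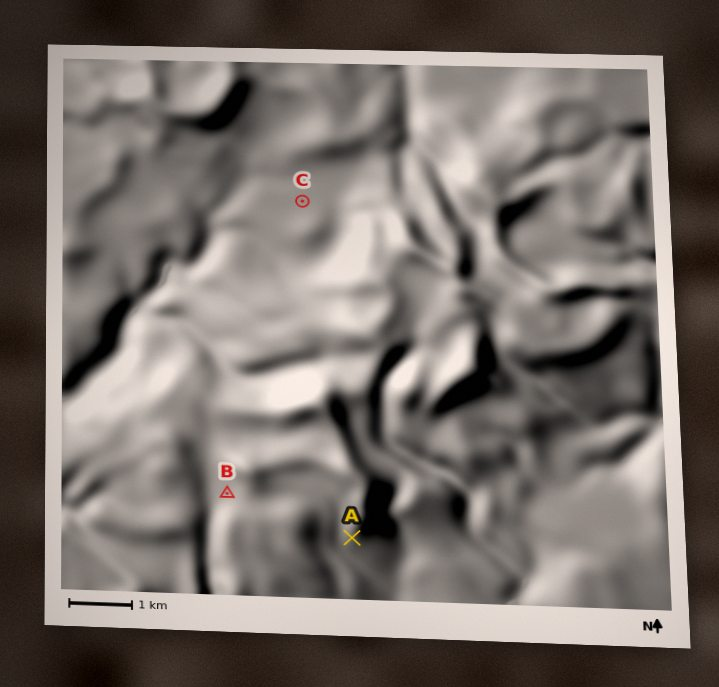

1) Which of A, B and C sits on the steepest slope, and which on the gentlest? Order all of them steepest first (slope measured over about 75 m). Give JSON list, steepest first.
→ ["A", "B", "C"]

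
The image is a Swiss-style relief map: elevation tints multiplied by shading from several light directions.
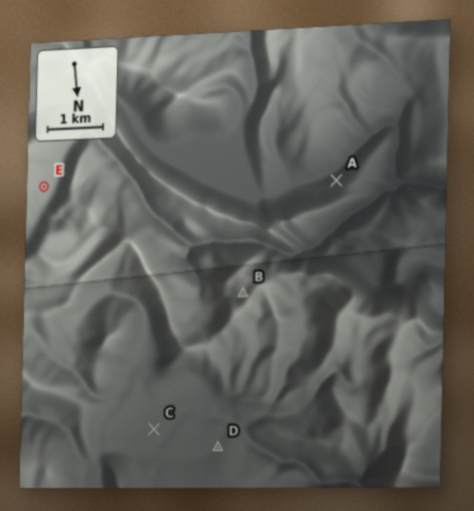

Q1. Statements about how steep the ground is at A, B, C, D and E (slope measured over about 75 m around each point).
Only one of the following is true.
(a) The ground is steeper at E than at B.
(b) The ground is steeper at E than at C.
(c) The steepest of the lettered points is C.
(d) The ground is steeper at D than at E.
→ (b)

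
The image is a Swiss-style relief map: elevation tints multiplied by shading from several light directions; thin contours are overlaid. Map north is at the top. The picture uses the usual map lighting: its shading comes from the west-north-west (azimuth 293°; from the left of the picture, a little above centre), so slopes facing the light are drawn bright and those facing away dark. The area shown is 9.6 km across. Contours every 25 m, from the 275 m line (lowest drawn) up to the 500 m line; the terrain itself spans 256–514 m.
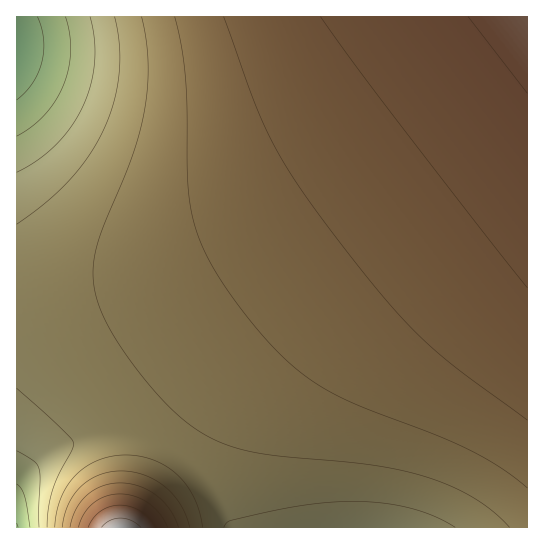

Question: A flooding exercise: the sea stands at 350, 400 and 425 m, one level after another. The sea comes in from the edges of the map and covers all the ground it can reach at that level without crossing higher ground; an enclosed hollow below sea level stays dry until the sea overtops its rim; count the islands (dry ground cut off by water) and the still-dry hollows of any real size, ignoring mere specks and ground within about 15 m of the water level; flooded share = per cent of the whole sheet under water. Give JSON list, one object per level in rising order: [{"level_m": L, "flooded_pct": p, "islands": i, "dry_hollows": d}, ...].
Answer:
[{"level_m": 350, "flooded_pct": 10, "islands": 0, "dry_hollows": 0}, {"level_m": 400, "flooded_pct": 49, "islands": 0, "dry_hollows": 0}, {"level_m": 425, "flooded_pct": 69, "islands": 0, "dry_hollows": 0}]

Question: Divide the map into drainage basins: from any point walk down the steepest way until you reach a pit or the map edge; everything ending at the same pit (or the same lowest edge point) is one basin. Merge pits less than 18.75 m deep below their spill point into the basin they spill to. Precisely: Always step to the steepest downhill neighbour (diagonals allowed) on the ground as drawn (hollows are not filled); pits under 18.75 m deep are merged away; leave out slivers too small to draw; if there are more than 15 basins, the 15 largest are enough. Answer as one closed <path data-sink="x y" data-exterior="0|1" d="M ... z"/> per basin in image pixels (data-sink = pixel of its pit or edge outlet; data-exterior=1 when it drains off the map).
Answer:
<path data-sink="17 43" data-exterior="1" d="M527 16l-510 0-1 278 27 1 31-3 60-12 43-15 53-25 75-47 86-64 135-104 2-3z"/><path data-sink="362 527" data-exterior="1" d="M527 136l-172 133-93 79-35 35-40 50-58 94 398 1z"/><path data-sink="17 527" data-exterior="1" d="M527 23l-194 150-64 44-39 23-53 25-43 15-49 11-42 4-26 0-1 232 113 1 58-95 40-50 35-35 93-79 168-129 5-5z"/>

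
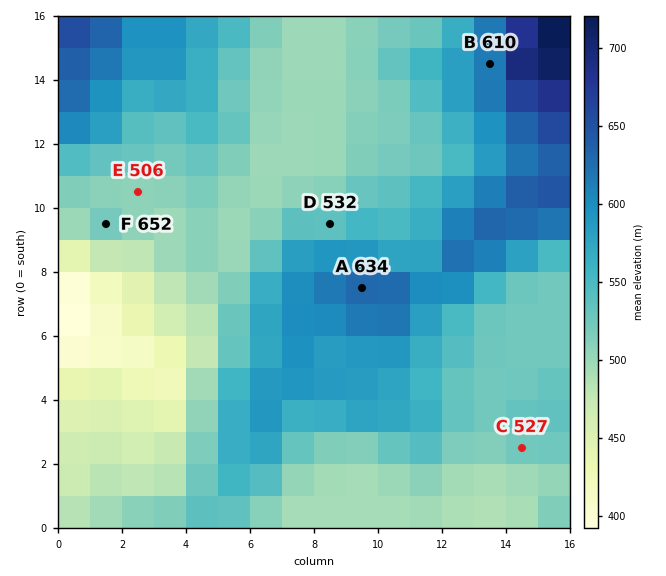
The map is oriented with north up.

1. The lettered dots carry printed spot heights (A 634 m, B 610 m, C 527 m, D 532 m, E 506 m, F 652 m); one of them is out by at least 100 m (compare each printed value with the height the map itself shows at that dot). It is F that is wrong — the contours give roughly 527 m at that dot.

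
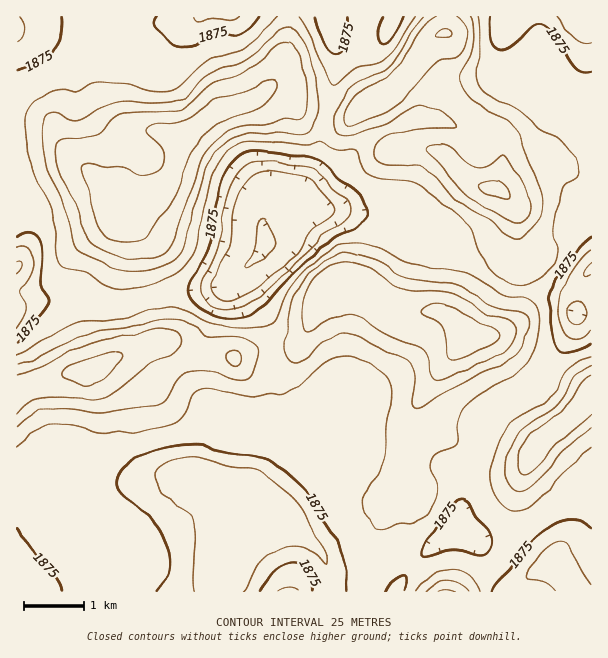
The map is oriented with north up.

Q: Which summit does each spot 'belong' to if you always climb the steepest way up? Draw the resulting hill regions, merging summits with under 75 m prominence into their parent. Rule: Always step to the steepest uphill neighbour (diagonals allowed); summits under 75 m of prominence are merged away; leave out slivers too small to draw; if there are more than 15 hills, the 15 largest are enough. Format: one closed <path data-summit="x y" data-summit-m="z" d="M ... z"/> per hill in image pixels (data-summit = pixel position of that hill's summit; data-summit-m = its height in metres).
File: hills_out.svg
<path data-summit="128 207" data-summit-m="1986" d="M591 16l-574 0-1 290 4 1 27-7 31 0 26 7 18 0 43-13 59-8 25-21 15-16 1-13-3-17 4-9 7-6 9-5 18 0 26 11 28 1 27 6 32 18 16 5 15 7 60 42 59 7 4 2 9 8 2 7 13-1z"/><path data-summit="467 336" data-summit-m="1985" d="M300 199l-18 0-9 5-7 6-4 9 3 17-1 13-15 16-25 21-59 8-43 13-18 0-26-7-31 0-31 8 1 224 21-16 33-11 21-1 7-6 33-16 20-4 49 0 18 14 33 0 32 20 12 19 16 11 8 10 8 20 2 20 65 0 14-22 22-23 15-11 12-5 4-25 7-23 13-28 5-38 11-11 36-15 8-8 8-17 24-37 3-11-1-12-9-8-10-3-18-3-23 0-12-3-60-42-15-7-16-5-32-18-27-6-28-1z"/><path data-summit="537 446" data-summit-m="1971" d="M591 312l-14 2-3 15-24 37-8 17-8 8-36 15-11 11-5 38-13 28-7 23-4 25 13 5 10 10 15 24 20 22 15-16 15-8 8 0 16 24 22-1z"/>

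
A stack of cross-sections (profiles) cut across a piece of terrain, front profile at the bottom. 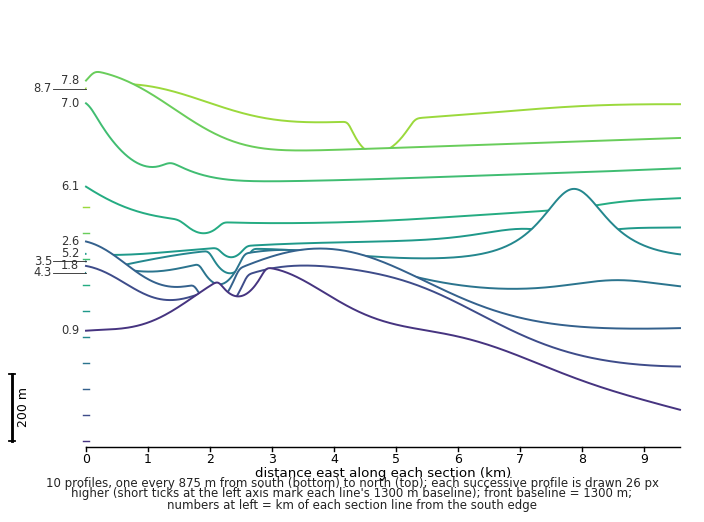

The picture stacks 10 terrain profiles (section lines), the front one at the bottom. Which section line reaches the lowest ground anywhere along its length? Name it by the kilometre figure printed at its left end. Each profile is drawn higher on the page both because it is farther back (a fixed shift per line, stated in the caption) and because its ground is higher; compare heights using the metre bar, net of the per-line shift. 0.9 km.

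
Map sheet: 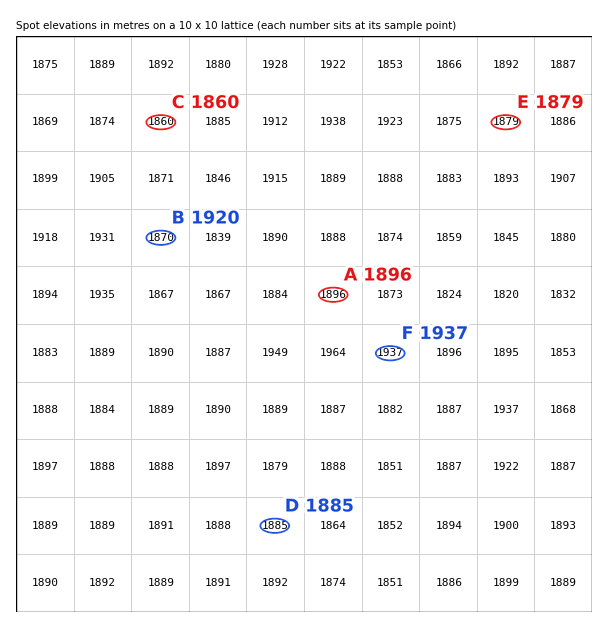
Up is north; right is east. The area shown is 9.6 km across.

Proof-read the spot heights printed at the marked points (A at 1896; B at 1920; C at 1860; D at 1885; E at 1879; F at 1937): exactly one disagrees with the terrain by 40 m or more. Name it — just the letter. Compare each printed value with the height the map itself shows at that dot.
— B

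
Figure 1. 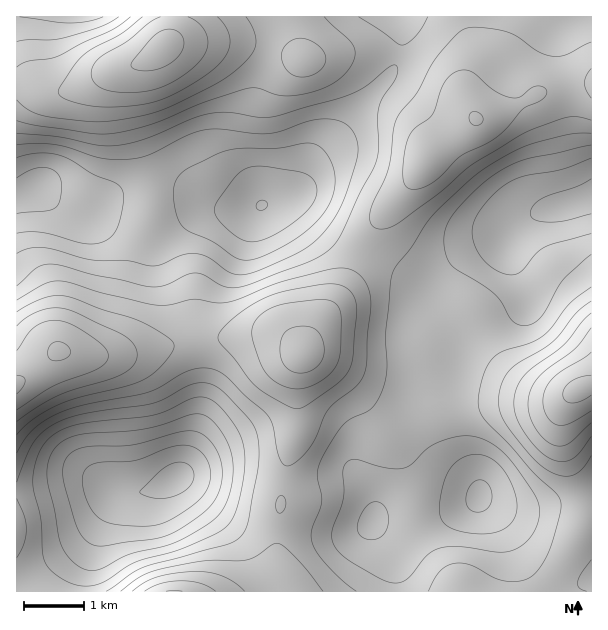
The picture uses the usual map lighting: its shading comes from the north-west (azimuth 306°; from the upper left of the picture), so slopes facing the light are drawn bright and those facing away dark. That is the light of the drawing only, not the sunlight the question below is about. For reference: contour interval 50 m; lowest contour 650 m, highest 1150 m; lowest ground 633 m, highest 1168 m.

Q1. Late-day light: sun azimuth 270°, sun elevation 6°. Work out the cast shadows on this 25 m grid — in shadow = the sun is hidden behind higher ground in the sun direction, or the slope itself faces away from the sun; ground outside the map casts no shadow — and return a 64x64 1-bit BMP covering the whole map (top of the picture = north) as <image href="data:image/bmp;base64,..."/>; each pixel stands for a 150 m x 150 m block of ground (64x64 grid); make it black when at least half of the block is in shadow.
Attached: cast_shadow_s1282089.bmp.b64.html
<image width="64" height="64" href="data:image/bmp;base64,Qk0+AgAAAAAAAD4AAAAoAAAAQAAAAEAAAAABAAEAAAAAAAACAAATCwAAEwsAAAIAAAAAAAAA////AAAAAAAAAAAAIAAAAAAAAAB8AAAAAAAAAP4AAAA+AAAA/gAAAP+AAAH+AAAA/+AAAf4AAAD/+AAB/wAAAP/+AAD/AAAA//4AAP8AAAD//wAAfwHAAP//AAB/AeAA//8AAH4B4AH//4AA/AHgAf//wAD8AIAD///AAPwAAAP//4AA/AAAA//+AAD8AAAH//wAAPwAAAP//AAAfAAAA//8AAB8AAAD//xgAHwAAAH/+PAAfgAAAH+A8AB/4AAAAADwAH/4AAAAAAAAf/4AAAAPAAB//wAAAA4AAD//gAAAAAAAP/+AAAGAAAA//4AAAYAAAB//AAABgAAAH/8AAAAAAAAP/wAAAAAAAA/+AAAAAAAAB/wAAAAAAAAD8AAAAAADAAAAAAAAAAOAAAAYAAAAA4AAADgAAAADAAAAOAAAAAAAAA/4AAAAAAAAD/wAAAAAAAAP/wAAAEAAAAf/gAAAAAAAB//gAAAAAAAD//AAAAAAAAP/+AAAAAAAAf/4AAAAAAAB//AAAAAAAAA/4AAAAAAAAA/wAAAAAAAAD/AAAOAAAAAH4AAA+AAAAAcAAAD8AAAAAAAAAP4AAAAAAAAAf4AAAAAAAAB/wAAAAAAAAD/gHgAAAAAAP/AfAAAAAAAf8AgAAAAAAB/4AAAAAAAAH/gAAAAAAAAf8AAAAAAAAA/gAAAAAA=="/>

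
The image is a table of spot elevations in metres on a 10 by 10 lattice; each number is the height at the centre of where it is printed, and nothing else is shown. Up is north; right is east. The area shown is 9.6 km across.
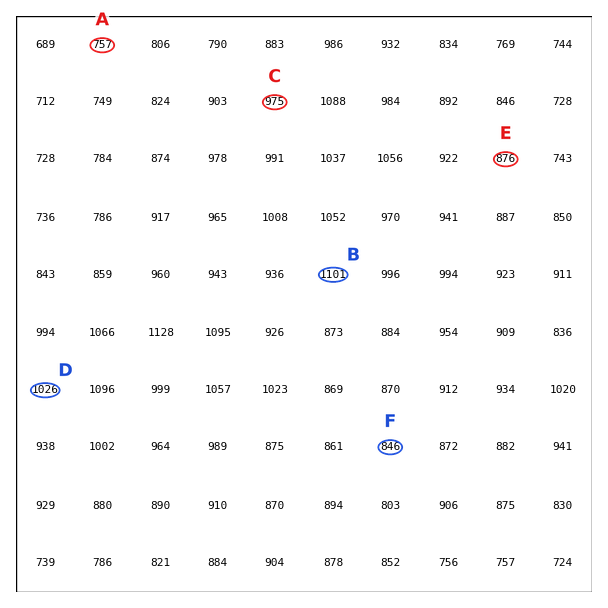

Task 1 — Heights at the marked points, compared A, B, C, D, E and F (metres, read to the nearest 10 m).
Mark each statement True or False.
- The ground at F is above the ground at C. False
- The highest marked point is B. True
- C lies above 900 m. True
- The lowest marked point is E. False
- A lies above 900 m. False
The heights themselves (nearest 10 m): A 760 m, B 1100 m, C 970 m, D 1030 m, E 880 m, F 850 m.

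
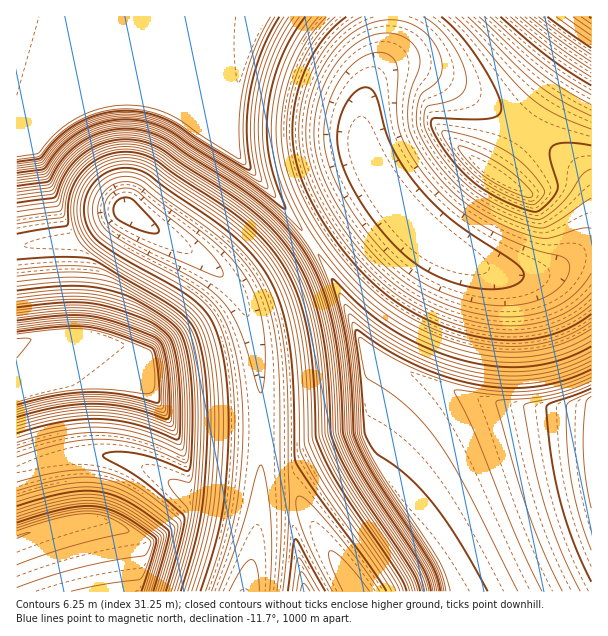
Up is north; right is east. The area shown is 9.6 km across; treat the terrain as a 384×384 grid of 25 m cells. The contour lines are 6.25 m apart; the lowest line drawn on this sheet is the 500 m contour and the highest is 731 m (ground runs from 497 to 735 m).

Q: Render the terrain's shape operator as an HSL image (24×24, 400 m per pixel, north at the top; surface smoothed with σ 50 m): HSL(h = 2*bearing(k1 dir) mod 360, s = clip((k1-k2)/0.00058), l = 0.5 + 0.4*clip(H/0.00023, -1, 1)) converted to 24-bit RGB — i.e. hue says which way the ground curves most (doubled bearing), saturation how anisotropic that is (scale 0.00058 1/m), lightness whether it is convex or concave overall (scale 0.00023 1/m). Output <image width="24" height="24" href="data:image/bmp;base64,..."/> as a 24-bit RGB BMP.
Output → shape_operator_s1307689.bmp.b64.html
<image width="24" height="24" href="data:image/bmp;base64,Qk32BgAAAAAAADYAAAAoAAAAGAAAABgAAAABABgAAAAAAMAGAAATCwAAEwsAAAAAAAAAAAAAgH+Cf36Bfn6Bfn+Bh4V/9NyyU2h8U2d8UmV8UmR7UmJ6nNh3vIZPdEJwckJvYEFfQjxCo+lhoLGDfn1/f3yAf3uAf3uBgHuBgH+Cf3+Cf3+Cf3+Bf3+B9+nUVGiCU2Z/UmR+UmF8Ul96uuGHfEhwdEJvc0JvckNudEhxzf/MfYGBfn2AfnyAfnuAfnuBfnuB4cD1xaXjj4SphZOpvu3xytD29o7rVV2MUmCAUV59UVx6vNB7dUNydUJydkNxdERwpfWuib6OfX2AfXyAfXyAfXuAfXuBfXyCWntEfbRSq5Lpo7nusFxMfkBDkT9M1HZzUVuCUVh+UVd6uq1tdUJ2eUJ4eUN2VbpryvjQfX6AfX2AfXyAfHyAfHyBfHyBfHyCV3dAYHtAd4ZAj30/hlY/ekI/eEBC1OKCUVZ9UVR8UVR7qGZjckJ6ekN+gkeCzf7QfomBfX2AfX2AfHyAfHyAfHyBfH2BfH6CV3M/XnU/bXc/eW4/dlc/ckc/uKZCl+KAUFV9UFN8UFJ7n1qTcEOBd0OGlOiLmtaYfn6AfX2AfX2AfH2AfH2AfH2BfH6CfICCV29AXG4/ZWw/a2Q/alU/aUo/2P/JVXOSUFN9UFF8T1B6WlGAeUiqZ0TA5PvQfoKBfn6AfX6AfX2AfH2AfH6AfH6BfICCfIGDeE2nX21FX2RAYl5AZVdEac5yzP/SUFGBT09+UE98UU96Uk94U093VVB2+fnLfn6Afn5/fX5/fX6BfYaUhJO6i5LLkIrIjIKsvZ/gybbyt67xrbTxs8nyzv3OaLiiU0+EU0+AU058VE55VE53VU91V1Bz9vrNfn5/fouPkb/RlL7ag6TMcYKmbXONbGySjHW3gH+AgH+AgH+AgH+Af4CC6fjTa1qmXE6KWk6CWU58WE54WE51WE5zWlFx8/vQk9PTjczVboWOdW5qdHBqc3Jqb3Fpa3BpaHBo0cP1wLTtqqvlw9jzzun51Oz32mfef0ukaE2HYU19Xk12XE1yW05wVmOH1P/MbpOTdmpqd2xqd25qdnBqdXNqcXNpbHJoaHFndoFVlaRavLZqqYpaimxRrLBnpEpvqkmXhkyNbkx7ZUxzYE1uXk1szf/EkMR5dWlsd2lqeGtpeG1peHBpd3RpdXZpbXRoaHNnb3tNeIFNiolNkYFPgbZrglFQhEtVh0tigUxudkxxakxtY0xpZlFy0//Md2pvdmlteGlreWppem1penBpenRpeXlob3dnZ3Znb3pNdX1NgYVOcctwf1ZRd0tNe0tPe0tUd0tccEthaUtjZExisvyzict/eWlyeWlweWlte2lqfGxpfXBpfnVpfn1pcH1oaHxrbnlMcnlNad1hWHJOckpRdkpNeEpMd0tOc0tTbUtYZ0tbUqRZzP/SeWl1eml0e2lze2lwfWltfmppgG9pgXVpiIZpaotpaX90bXdNebFJVsdKQkJCYUhOeUpPeUpLdktMcUtPa0tTc1BVzP/aa4uDeml4e2l3fWl2fml0gGlygmpsg21qhXRqkaZwa49/a4KAbHVNnfV3RktFQkJCREJDcklQfkpMeEtLcUxNcE5QzP/edLeSdml4eml6fGl6fml6gGl5gmp3h2pziGtrgLiuodPVeHOkbnSIf51Xk+xoQ0JDQkJCQkJCTEVHhEpQfkxMe1JRzP/hgtWpb2l0cml2dml5e2l9f2l/gml+hGp9kW6Go93Tg7y8hm1zim17h26E4tb1+q7CRUNFQ0JDQkJDQkJDYEpNftvNzP/9w/C7a2lwbGlybWh0cGl3dGl8e2mCg2qGf3GZn9zHlINxhGxvhG1wg21ygW51gH+A4JvH/sf/gkiwSkliSnKcs/r/vPLpg4l/0tCIaWlyaWlzaml1aml4aml8bGqFbmyXls6siXJvg21uhG1vg25wg25ygW5zf3+Af3+AjYCRxqnrzcz7sMnwgJKaf36AgoB+1cSMaWpzaWt0aWx2aW15aXB8aneCcZqKmZhyg21tg21ug25wg25xg29ygm9zf3+Af3+Af3+Af3+Af3+Af3+Af3+Afn6Afn6A2bqUaW1zaW10aW92aXF4anZ6a359cIluhHZugW9ugm5ugm9wg29xgm9ygm9zf3+Af3+Af3+Af3+Af3+Af3+Af3+Afn6Afn6A06mThXBsaW9zaXF0aXN1and2a3hycnptfHVuf3FugG9ugW9vgm9wgm9xgnByf3+Af3+Af3+Af3+Af3+Af3+Af3+Afn+Afn6AlYN/0I2HaXByaXJyaXNyanNwa3NtcHRtd3NufHJufnFvgHBvgW9vgW9wgW9x"/>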